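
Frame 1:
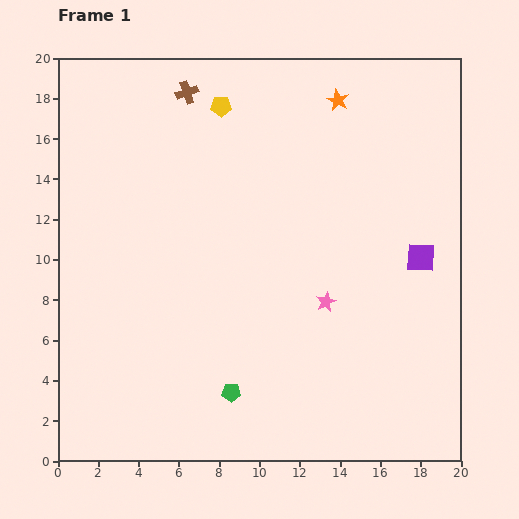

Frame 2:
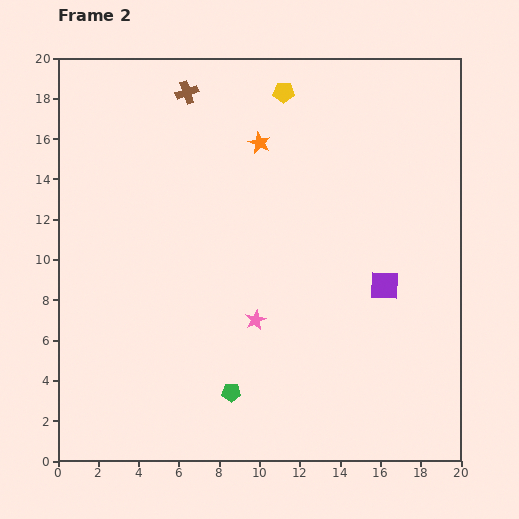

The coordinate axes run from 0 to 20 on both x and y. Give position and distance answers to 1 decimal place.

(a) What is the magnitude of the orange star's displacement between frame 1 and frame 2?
4.4

The orange star moved from (13.9, 17.9) to (10.0, 15.8), a distance of √(3.9² + 2.1²) ≈ 4.4.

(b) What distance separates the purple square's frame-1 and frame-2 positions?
2.3

The purple square moved from (18.0, 10.1) to (16.2, 8.7), a distance of √(1.8² + 1.4²) ≈ 2.3.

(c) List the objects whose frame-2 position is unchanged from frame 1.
the green pentagon, the brown cross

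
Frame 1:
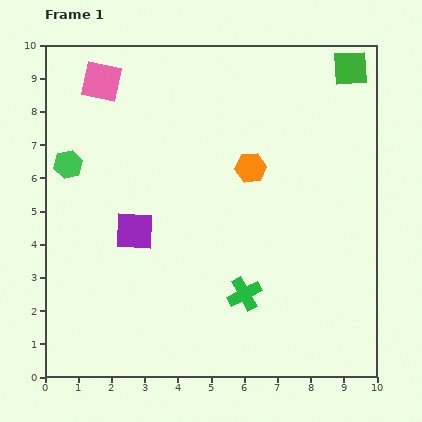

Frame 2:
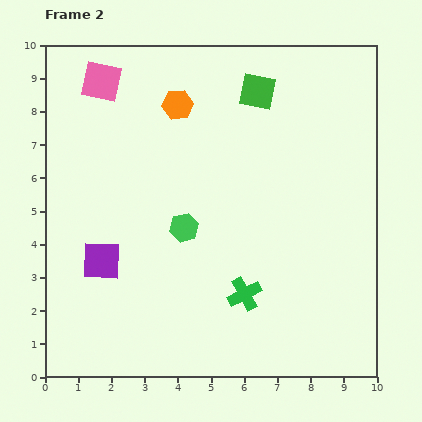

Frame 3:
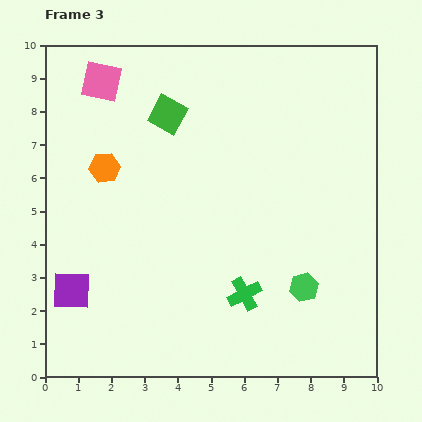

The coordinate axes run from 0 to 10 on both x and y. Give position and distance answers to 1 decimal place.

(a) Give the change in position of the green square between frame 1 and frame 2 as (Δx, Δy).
(-2.8, -0.7)

The green square was at (9.2, 9.3) in frame 1 and (6.4, 8.6) in frame 2.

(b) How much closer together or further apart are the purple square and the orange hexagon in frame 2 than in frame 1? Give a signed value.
+1.2

Distance in frame 1: 4.0. Distance in frame 2: 5.2.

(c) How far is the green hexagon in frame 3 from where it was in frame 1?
8.0

The green hexagon moved from (0.7, 6.4) to (7.8, 2.7), a distance of √(7.1² + 3.7²) ≈ 8.0.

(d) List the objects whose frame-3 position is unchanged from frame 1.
the pink square, the green cross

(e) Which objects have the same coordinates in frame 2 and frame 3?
the pink square, the green cross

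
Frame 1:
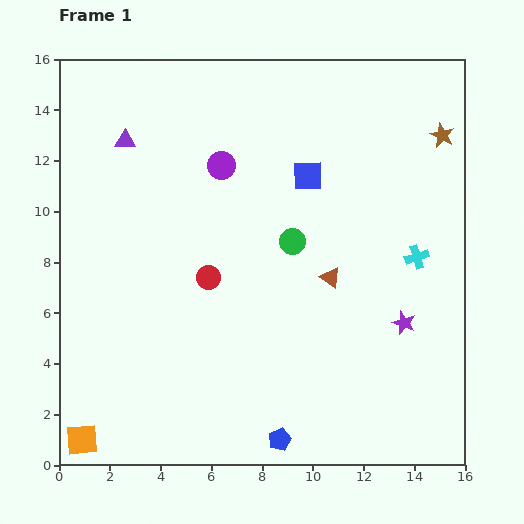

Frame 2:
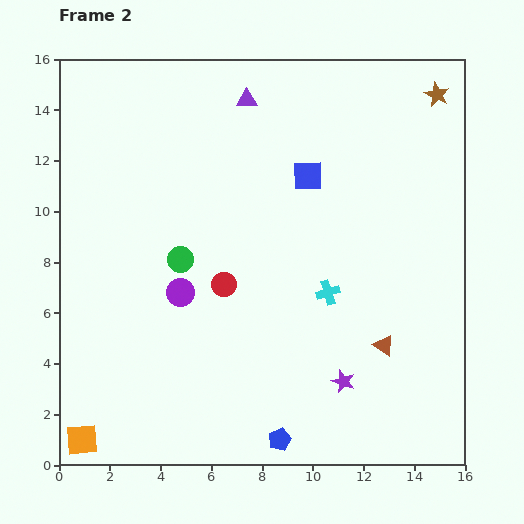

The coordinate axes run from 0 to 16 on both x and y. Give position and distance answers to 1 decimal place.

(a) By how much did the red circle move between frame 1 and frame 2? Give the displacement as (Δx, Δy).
(0.6, -0.3)

The red circle was at (5.9, 7.4) in frame 1 and (6.5, 7.1) in frame 2.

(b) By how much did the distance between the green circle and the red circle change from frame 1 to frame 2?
-1.6

Distance in frame 1: 3.6. Distance in frame 2: 2.0.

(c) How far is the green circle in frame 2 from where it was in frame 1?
4.5

The green circle moved from (9.2, 8.8) to (4.8, 8.1), a distance of √(4.4² + 0.7²) ≈ 4.5.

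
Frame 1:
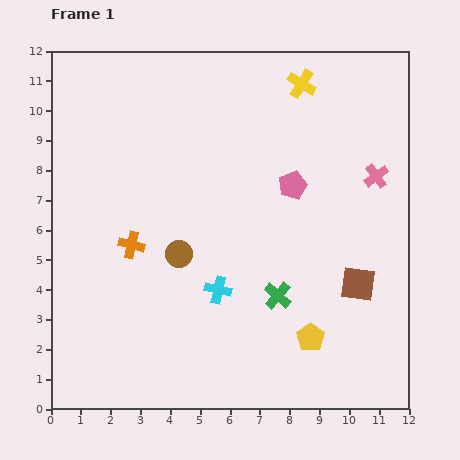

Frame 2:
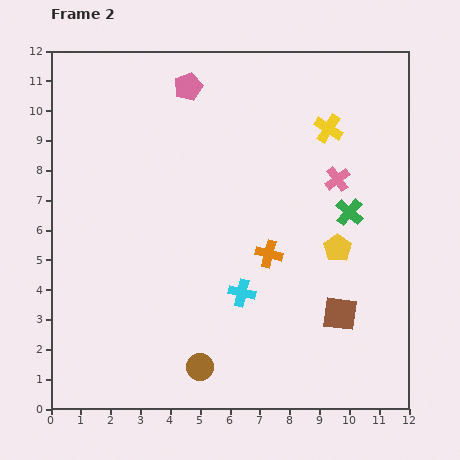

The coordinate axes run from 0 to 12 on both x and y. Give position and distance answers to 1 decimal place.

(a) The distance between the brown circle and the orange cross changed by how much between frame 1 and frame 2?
+2.8

Distance in frame 1: 1.6. Distance in frame 2: 4.4.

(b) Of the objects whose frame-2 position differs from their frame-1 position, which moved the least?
the cyan cross

(moved 0.8)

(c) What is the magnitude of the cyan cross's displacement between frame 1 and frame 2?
0.8

The cyan cross moved from (5.6, 4.0) to (6.4, 3.9), a distance of √(0.8² + 0.1²) ≈ 0.8.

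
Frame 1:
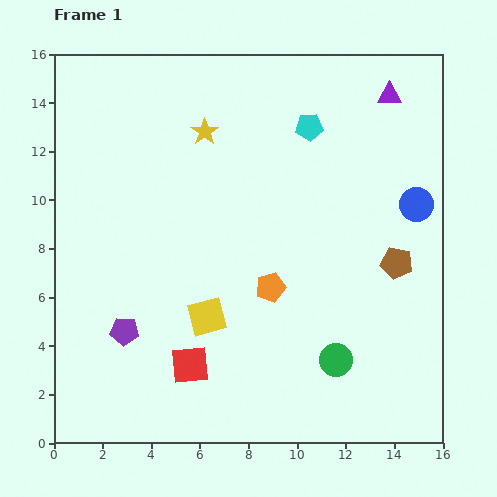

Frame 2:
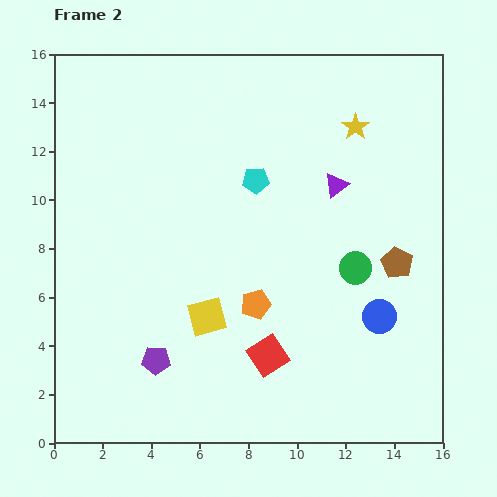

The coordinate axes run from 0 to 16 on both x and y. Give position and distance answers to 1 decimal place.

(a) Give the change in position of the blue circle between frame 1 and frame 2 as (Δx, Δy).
(-1.5, -4.6)

The blue circle was at (14.9, 9.8) in frame 1 and (13.4, 5.2) in frame 2.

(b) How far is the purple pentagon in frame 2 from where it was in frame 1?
1.8

The purple pentagon moved from (2.9, 4.6) to (4.2, 3.4), a distance of √(1.3² + 1.2²) ≈ 1.8.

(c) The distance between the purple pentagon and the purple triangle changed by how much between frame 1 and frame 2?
-4.3

Distance in frame 1: 14.6. Distance in frame 2: 10.3.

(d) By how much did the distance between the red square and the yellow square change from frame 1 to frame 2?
+0.9

Distance in frame 1: 2.1. Distance in frame 2: 3.0.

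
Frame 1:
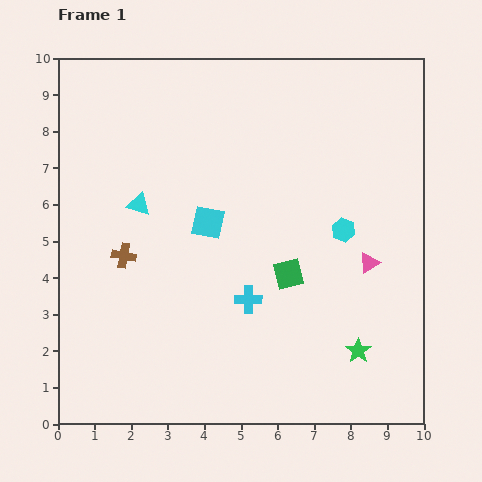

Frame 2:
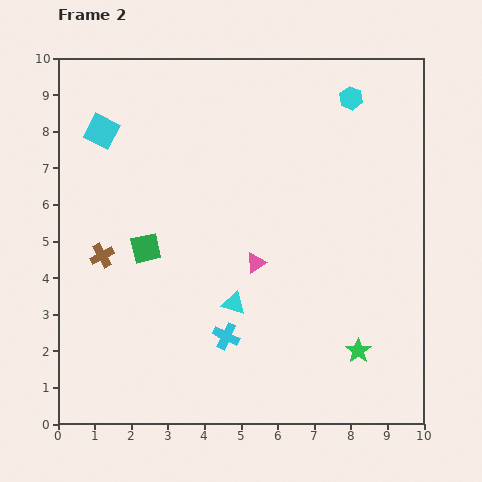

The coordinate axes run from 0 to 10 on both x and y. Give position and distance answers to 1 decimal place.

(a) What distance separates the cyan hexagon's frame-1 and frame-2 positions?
3.6

The cyan hexagon moved from (7.8, 5.3) to (8.0, 8.9), a distance of √(0.2² + 3.6²) ≈ 3.6.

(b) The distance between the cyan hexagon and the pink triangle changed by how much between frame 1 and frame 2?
+4.1

Distance in frame 1: 1.1. Distance in frame 2: 5.2.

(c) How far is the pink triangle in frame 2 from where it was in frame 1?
3.1

The pink triangle moved from (8.5, 4.4) to (5.4, 4.4), a distance of √(3.1² + 0.0²) ≈ 3.1.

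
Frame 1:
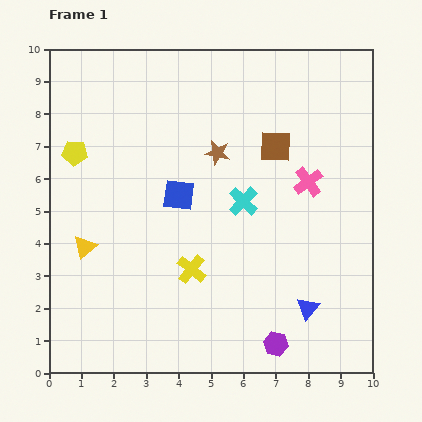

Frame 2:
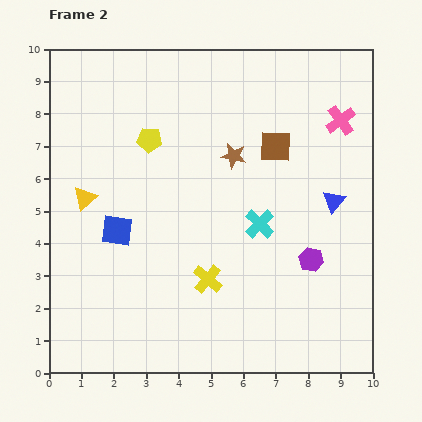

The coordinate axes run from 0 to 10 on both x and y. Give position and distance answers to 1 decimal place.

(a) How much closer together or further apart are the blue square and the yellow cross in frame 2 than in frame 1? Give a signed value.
+0.9

Distance in frame 1: 2.3. Distance in frame 2: 3.2.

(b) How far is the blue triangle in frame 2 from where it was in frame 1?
3.4

The blue triangle moved from (8.0, 2.0) to (8.8, 5.3), a distance of √(0.8² + 3.3²) ≈ 3.4.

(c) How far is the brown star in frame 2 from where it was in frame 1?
0.5

The brown star moved from (5.2, 6.8) to (5.7, 6.7), a distance of √(0.5² + 0.1²) ≈ 0.5.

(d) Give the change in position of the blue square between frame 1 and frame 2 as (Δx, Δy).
(-1.9, -1.1)

The blue square was at (4.0, 5.5) in frame 1 and (2.1, 4.4) in frame 2.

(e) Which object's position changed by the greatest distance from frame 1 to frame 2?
the blue triangle

(moved 3.4; next 2.8)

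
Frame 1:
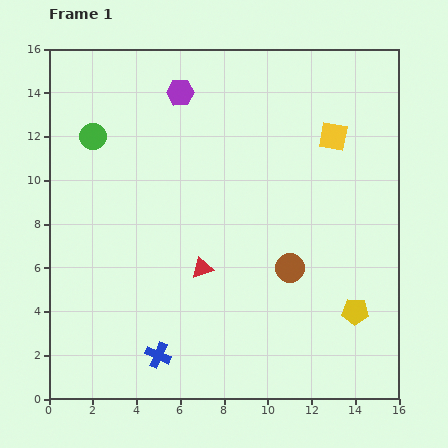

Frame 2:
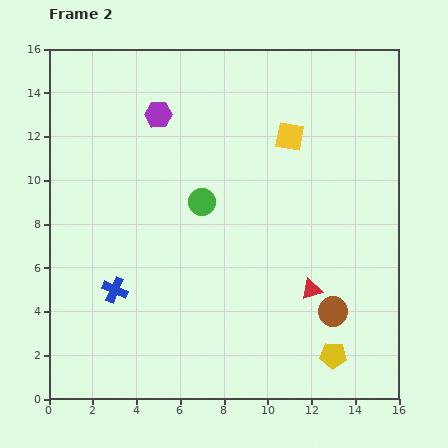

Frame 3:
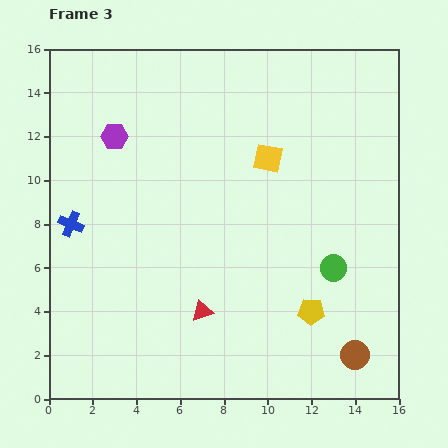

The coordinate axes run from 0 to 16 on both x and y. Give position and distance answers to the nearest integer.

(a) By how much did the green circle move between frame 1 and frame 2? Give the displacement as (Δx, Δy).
(5, -3)

The green circle was at (2, 12) in frame 1 and (7, 9) in frame 2.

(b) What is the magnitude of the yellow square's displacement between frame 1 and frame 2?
2

The yellow square moved from (13, 12) to (11, 12), a distance of √(2² + 0²) ≈ 2.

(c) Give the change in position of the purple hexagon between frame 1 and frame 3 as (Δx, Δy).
(-3, -2)

The purple hexagon was at (6, 14) in frame 1 and (3, 12) in frame 3.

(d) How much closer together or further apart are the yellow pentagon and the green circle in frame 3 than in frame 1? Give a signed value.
-12

Distance in frame 1: 14. Distance in frame 3: 2.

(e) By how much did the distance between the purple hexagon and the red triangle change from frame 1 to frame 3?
+1

Distance in frame 1: 8. Distance in frame 3: 9.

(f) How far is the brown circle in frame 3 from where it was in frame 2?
2

The brown circle moved from (13, 4) to (14, 2), a distance of √(1² + 2²) ≈ 2.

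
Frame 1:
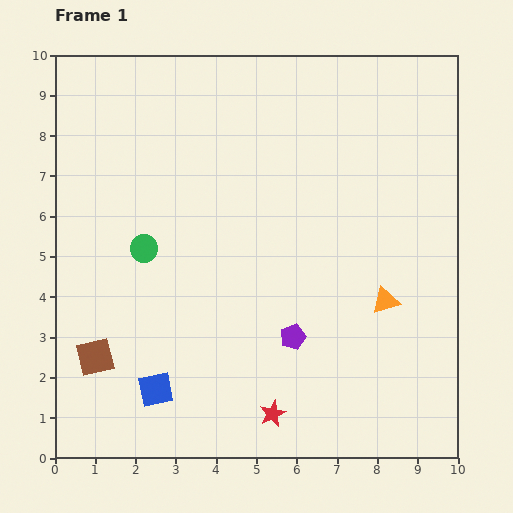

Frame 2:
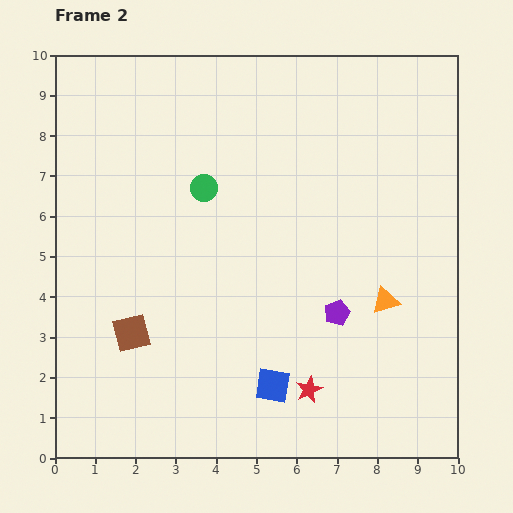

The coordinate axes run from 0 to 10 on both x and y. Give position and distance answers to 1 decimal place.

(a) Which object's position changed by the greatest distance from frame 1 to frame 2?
the blue square

(moved 2.9; next 2.1)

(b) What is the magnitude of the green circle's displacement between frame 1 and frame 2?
2.1

The green circle moved from (2.2, 5.2) to (3.7, 6.7), a distance of √(1.5² + 1.5²) ≈ 2.1.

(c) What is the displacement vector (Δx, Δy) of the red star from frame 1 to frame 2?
(0.9, 0.6)

The red star was at (5.4, 1.1) in frame 1 and (6.3, 1.7) in frame 2.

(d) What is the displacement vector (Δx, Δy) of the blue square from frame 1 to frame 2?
(2.9, 0.1)

The blue square was at (2.5, 1.7) in frame 1 and (5.4, 1.8) in frame 2.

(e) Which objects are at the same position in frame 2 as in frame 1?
the orange triangle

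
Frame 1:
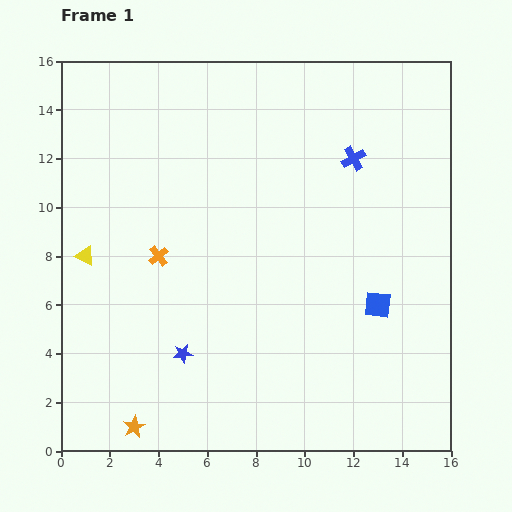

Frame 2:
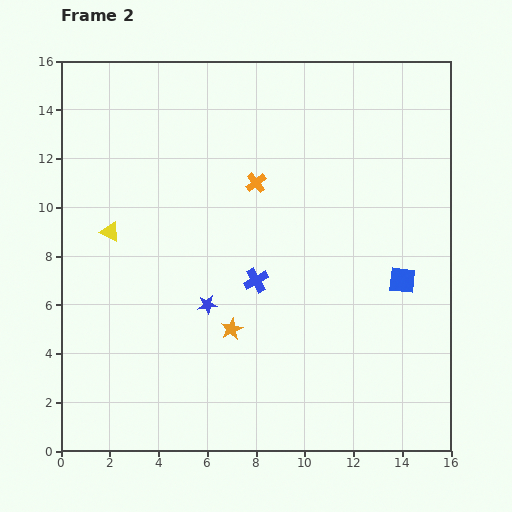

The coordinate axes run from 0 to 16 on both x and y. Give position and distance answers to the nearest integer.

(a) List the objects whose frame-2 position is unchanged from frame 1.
none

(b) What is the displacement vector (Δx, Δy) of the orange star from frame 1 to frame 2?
(4, 4)

The orange star was at (3, 1) in frame 1 and (7, 5) in frame 2.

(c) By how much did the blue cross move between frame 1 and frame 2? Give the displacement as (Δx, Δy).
(-4, -5)

The blue cross was at (12, 12) in frame 1 and (8, 7) in frame 2.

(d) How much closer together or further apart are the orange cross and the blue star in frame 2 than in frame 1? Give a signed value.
+1

Distance in frame 1: 4. Distance in frame 2: 5.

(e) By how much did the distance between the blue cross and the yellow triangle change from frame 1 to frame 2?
-6

Distance in frame 1: 12. Distance in frame 2: 6.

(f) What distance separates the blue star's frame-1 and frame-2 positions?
2

The blue star moved from (5, 4) to (6, 6), a distance of √(1² + 2²) ≈ 2.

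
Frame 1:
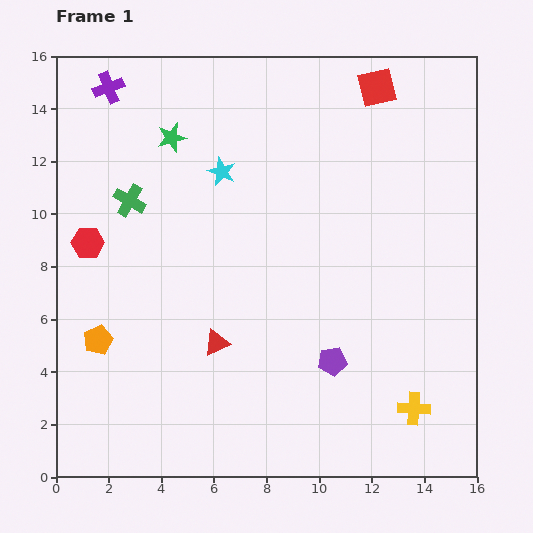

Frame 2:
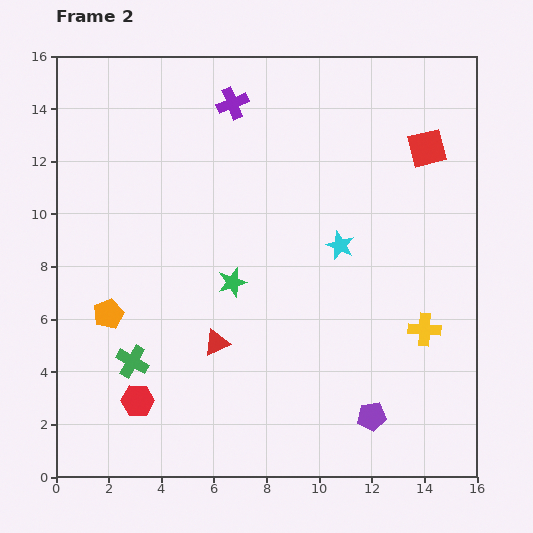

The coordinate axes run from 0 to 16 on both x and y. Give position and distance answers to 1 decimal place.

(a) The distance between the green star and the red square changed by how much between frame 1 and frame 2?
+1.0

Distance in frame 1: 8.0. Distance in frame 2: 9.0.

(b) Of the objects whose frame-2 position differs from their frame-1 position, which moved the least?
the orange pentagon

(moved 1.1)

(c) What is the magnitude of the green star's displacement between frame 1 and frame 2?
6.0

The green star moved from (4.4, 12.9) to (6.7, 7.4), a distance of √(2.3² + 5.5²) ≈ 6.0.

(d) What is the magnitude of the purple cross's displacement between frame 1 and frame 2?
4.7

The purple cross moved from (2.0, 14.8) to (6.7, 14.2), a distance of √(4.7² + 0.6²) ≈ 4.7.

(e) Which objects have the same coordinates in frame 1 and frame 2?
the red triangle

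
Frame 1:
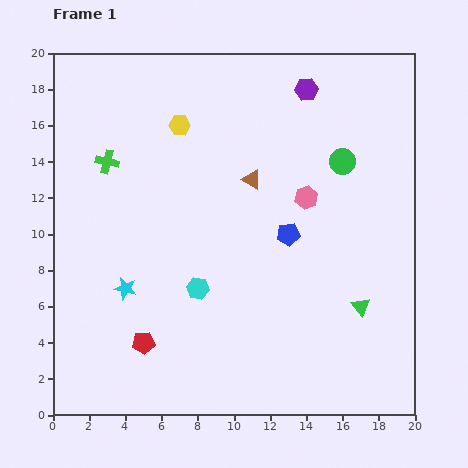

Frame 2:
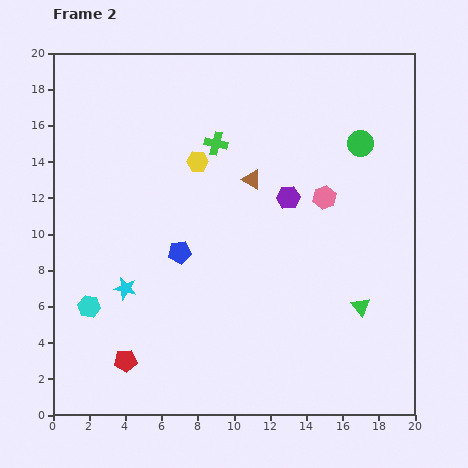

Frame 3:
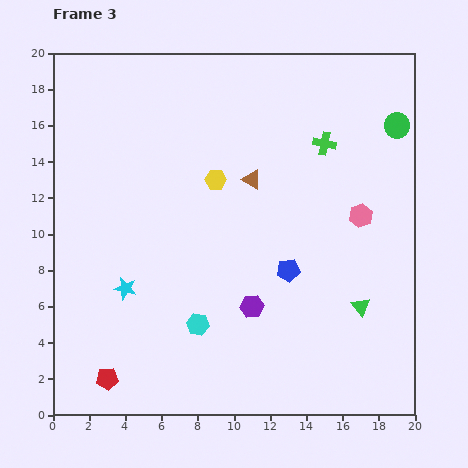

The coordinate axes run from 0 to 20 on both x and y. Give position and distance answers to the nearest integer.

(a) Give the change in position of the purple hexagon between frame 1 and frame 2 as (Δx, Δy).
(-1, -6)

The purple hexagon was at (14, 18) in frame 1 and (13, 12) in frame 2.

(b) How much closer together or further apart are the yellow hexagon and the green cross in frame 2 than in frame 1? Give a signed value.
-3

Distance in frame 1: 4. Distance in frame 2: 1.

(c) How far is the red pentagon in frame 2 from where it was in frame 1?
1

The red pentagon moved from (5, 4) to (4, 3), a distance of √(1² + 1²) ≈ 1.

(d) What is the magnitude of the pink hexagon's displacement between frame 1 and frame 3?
3

The pink hexagon moved from (14, 12) to (17, 11), a distance of √(3² + 1²) ≈ 3.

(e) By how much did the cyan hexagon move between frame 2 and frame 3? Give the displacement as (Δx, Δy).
(6, -1)

The cyan hexagon was at (2, 6) in frame 2 and (8, 5) in frame 3.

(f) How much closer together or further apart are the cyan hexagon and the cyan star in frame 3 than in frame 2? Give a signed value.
+2

Distance in frame 2: 2. Distance in frame 3: 4.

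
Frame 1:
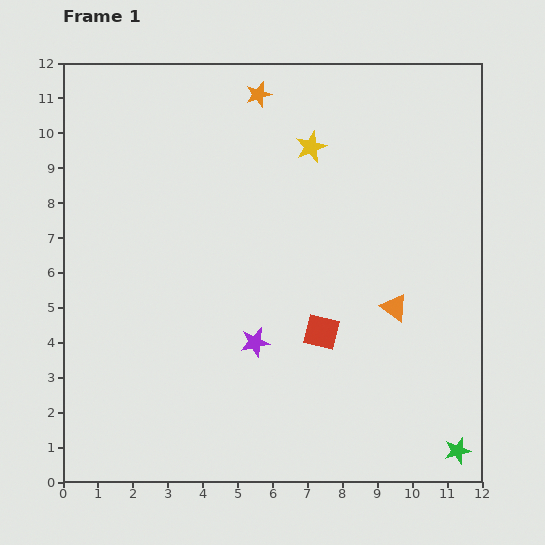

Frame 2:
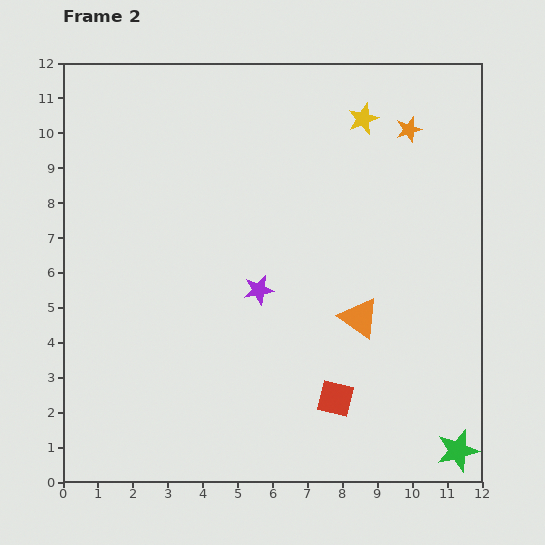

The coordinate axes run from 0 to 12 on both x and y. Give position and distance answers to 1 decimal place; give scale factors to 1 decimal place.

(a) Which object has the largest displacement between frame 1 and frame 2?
the orange star

(moved 4.4; next 1.9)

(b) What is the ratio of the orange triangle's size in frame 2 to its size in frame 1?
1.5×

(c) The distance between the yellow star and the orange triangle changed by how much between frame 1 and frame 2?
+0.5

Distance in frame 1: 5.2. Distance in frame 2: 5.7.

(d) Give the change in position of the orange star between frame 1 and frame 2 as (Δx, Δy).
(4.3, -1.0)

The orange star was at (5.6, 11.1) in frame 1 and (9.9, 10.1) in frame 2.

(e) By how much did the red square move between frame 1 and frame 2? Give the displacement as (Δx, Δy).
(0.4, -1.9)

The red square was at (7.4, 4.3) in frame 1 and (7.8, 2.4) in frame 2.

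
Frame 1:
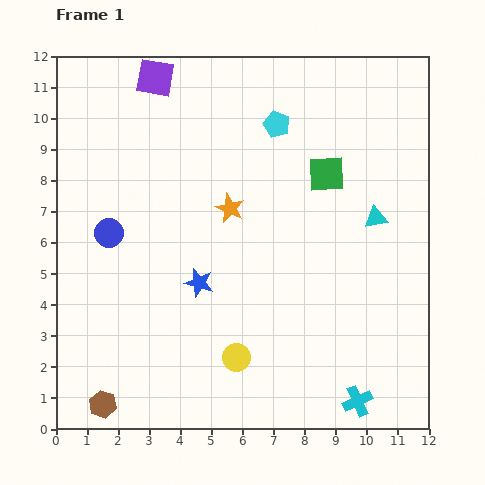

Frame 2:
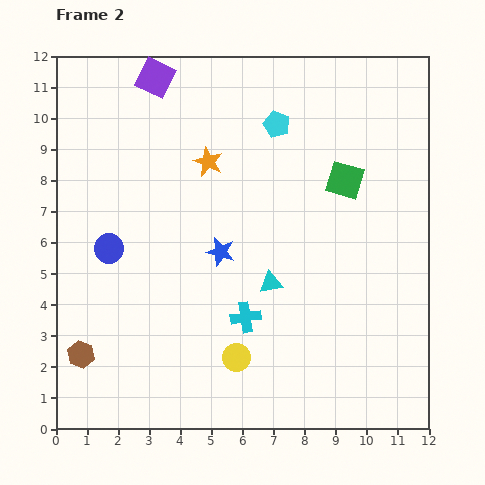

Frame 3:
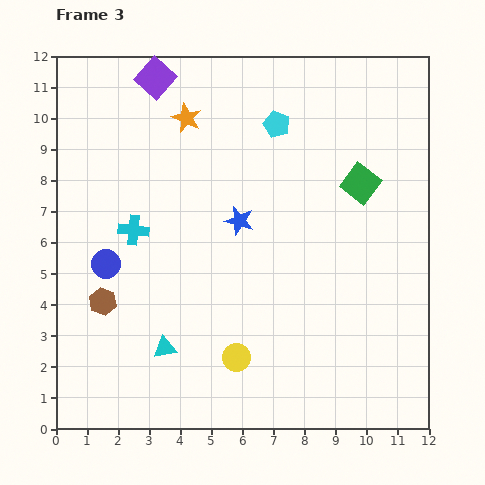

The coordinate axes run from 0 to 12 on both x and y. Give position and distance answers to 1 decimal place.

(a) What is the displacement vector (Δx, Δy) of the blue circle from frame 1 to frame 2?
(0.0, -0.5)

The blue circle was at (1.7, 6.3) in frame 1 and (1.7, 5.8) in frame 2.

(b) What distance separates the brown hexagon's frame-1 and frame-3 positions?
3.3

The brown hexagon moved from (1.5, 0.8) to (1.5, 4.1), a distance of √(0.0² + 3.3²) ≈ 3.3.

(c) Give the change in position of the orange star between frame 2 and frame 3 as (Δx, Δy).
(-0.7, 1.4)

The orange star was at (4.9, 8.6) in frame 2 and (4.2, 10.0) in frame 3.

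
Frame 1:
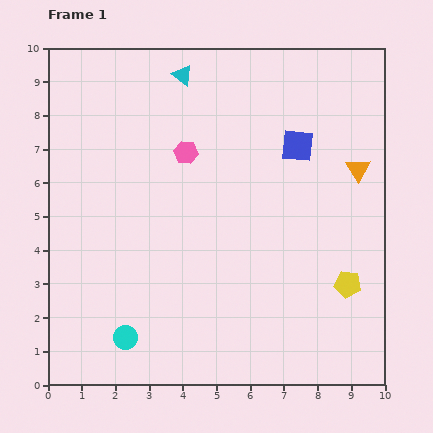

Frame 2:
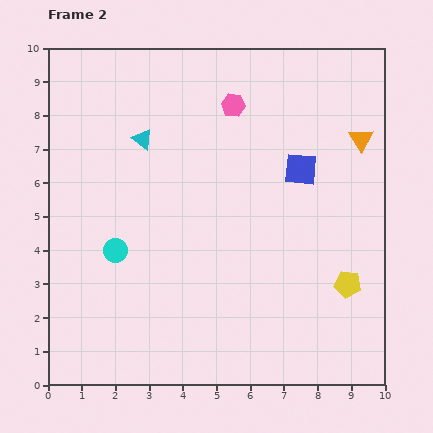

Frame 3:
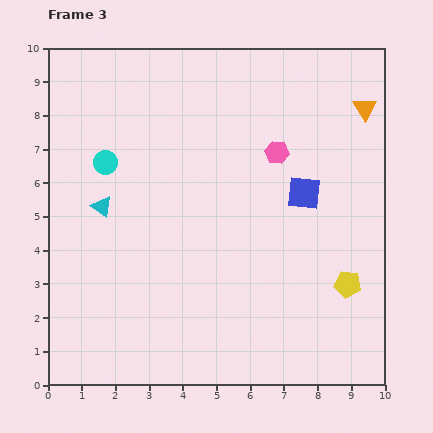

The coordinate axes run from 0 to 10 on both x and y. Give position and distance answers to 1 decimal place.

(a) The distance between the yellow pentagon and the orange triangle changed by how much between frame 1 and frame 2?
+0.9

Distance in frame 1: 3.4. Distance in frame 2: 4.3.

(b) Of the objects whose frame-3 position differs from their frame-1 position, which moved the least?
the blue square

(moved 1.4)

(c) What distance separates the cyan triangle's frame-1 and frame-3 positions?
4.6

The cyan triangle moved from (4.0, 9.2) to (1.6, 5.3), a distance of √(2.4² + 3.9²) ≈ 4.6.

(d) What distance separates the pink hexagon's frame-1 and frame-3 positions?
2.7

The pink hexagon moved from (4.1, 6.9) to (6.8, 6.9), a distance of √(2.7² + 0.0²) ≈ 2.7.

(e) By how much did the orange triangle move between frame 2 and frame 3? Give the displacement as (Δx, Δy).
(0.1, 0.9)

The orange triangle was at (9.3, 7.3) in frame 2 and (9.4, 8.2) in frame 3.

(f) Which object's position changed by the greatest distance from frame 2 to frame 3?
the cyan circle

(moved 2.6; next 2.3)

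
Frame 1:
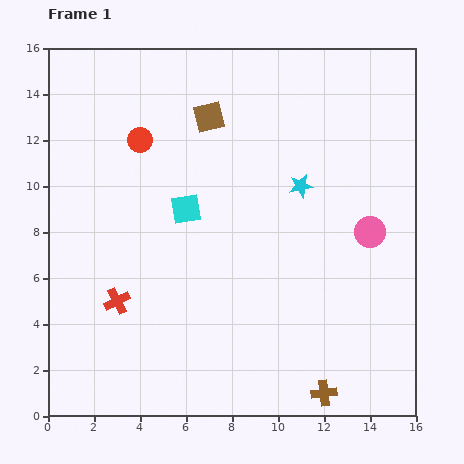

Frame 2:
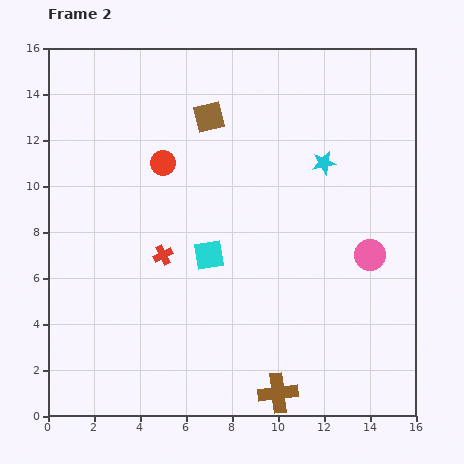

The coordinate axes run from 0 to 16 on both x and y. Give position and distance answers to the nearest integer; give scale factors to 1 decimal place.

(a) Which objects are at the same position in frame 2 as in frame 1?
the brown square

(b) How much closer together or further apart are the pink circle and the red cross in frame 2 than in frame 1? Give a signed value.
-2

Distance in frame 1: 11. Distance in frame 2: 9.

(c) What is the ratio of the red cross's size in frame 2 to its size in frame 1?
0.7×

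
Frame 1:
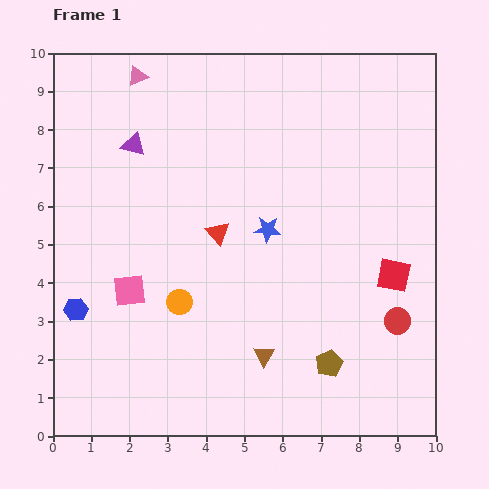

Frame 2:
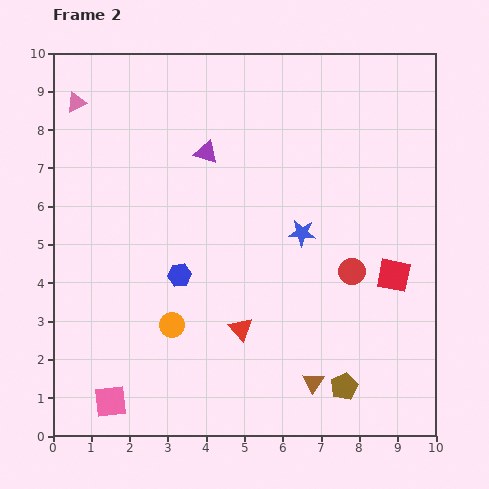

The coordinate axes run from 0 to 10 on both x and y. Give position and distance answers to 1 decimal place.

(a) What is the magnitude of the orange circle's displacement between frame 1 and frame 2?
0.6

The orange circle moved from (3.3, 3.5) to (3.1, 2.9), a distance of √(0.2² + 0.6²) ≈ 0.6.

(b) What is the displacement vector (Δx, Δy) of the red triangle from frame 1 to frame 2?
(0.6, -2.5)

The red triangle was at (4.3, 5.3) in frame 1 and (4.9, 2.8) in frame 2.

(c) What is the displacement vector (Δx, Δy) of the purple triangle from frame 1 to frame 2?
(1.9, -0.2)

The purple triangle was at (2.1, 7.6) in frame 1 and (4.0, 7.4) in frame 2.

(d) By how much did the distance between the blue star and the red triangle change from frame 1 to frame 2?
+1.7

Distance in frame 1: 1.3. Distance in frame 2: 3.0.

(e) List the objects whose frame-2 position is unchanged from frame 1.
the red square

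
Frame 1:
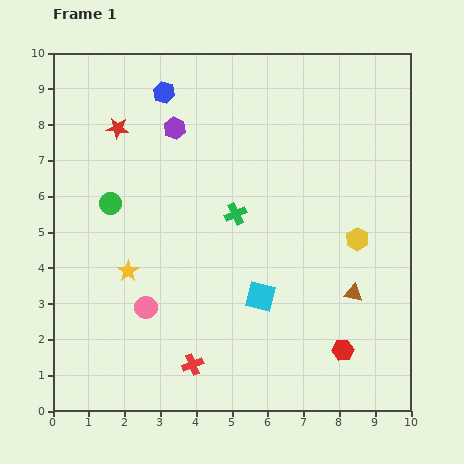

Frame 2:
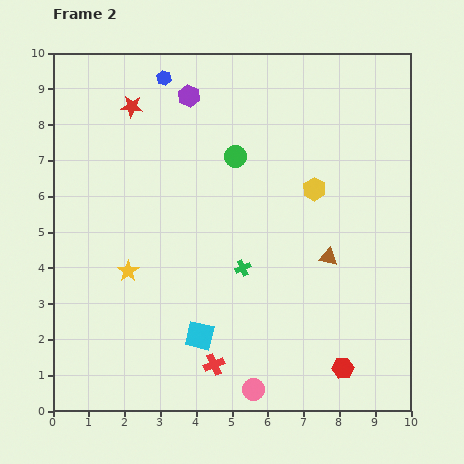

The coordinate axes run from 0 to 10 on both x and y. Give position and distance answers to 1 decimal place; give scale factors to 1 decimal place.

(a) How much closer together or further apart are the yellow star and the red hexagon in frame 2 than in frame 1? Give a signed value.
+0.2

Distance in frame 1: 6.4. Distance in frame 2: 6.6.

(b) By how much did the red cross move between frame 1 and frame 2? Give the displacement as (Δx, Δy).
(0.6, 0.0)

The red cross was at (3.9, 1.3) in frame 1 and (4.5, 1.3) in frame 2.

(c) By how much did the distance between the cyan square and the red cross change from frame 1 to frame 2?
-1.8

Distance in frame 1: 2.7. Distance in frame 2: 0.9.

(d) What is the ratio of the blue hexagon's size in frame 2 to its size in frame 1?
0.7×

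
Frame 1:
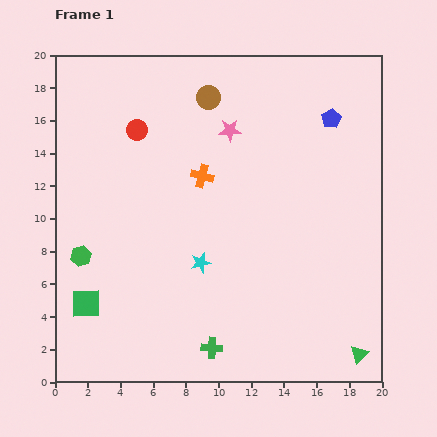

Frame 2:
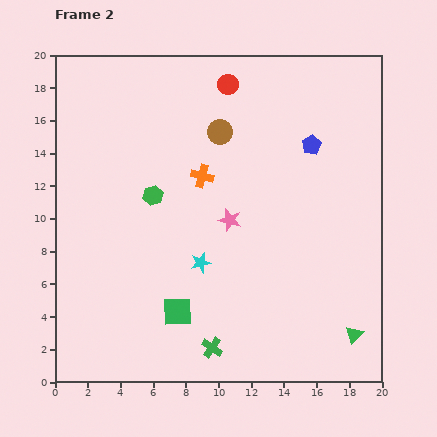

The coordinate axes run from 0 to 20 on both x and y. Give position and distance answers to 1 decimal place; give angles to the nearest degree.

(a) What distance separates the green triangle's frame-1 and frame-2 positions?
1.2

The green triangle moved from (18.6, 1.7) to (18.3, 2.9), a distance of √(0.3² + 1.2²) ≈ 1.2.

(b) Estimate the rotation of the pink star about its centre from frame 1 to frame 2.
18° clockwise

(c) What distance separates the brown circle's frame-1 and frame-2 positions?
2.2

The brown circle moved from (9.4, 17.4) to (10.1, 15.3), a distance of √(0.7² + 2.1²) ≈ 2.2.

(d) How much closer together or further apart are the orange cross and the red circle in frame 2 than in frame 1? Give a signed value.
+0.9

Distance in frame 1: 4.9. Distance in frame 2: 5.8.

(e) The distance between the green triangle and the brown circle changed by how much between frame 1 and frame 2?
-3.3

Distance in frame 1: 18.2. Distance in frame 2: 14.9.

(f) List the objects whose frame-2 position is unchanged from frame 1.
the green cross, the orange cross, the cyan star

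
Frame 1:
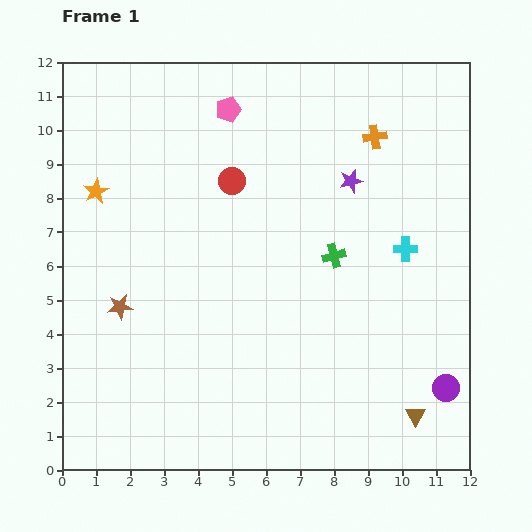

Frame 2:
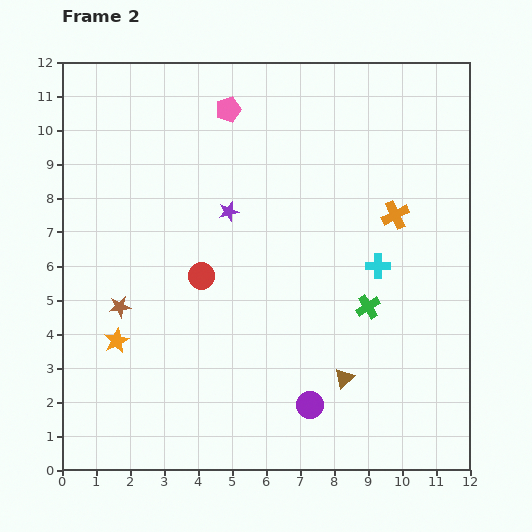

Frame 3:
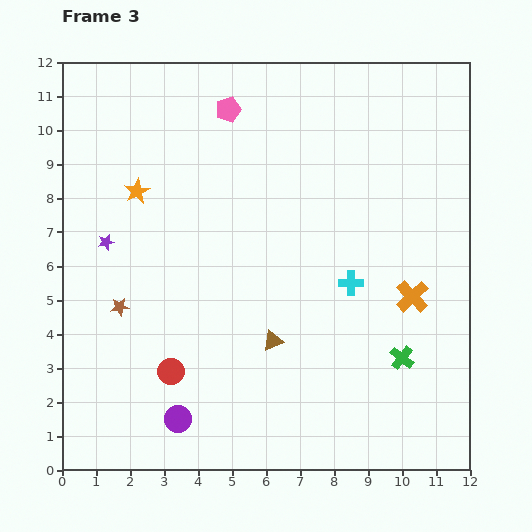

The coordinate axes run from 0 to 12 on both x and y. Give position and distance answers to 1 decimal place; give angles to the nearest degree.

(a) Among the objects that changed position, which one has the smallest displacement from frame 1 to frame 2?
the cyan cross

(moved 0.9)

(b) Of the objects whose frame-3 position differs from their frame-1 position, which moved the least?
the orange star

(moved 1.2)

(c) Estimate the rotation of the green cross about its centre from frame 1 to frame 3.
36° counter-clockwise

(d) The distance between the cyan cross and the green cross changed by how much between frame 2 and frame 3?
+1.5

Distance in frame 2: 1.2. Distance in frame 3: 2.7.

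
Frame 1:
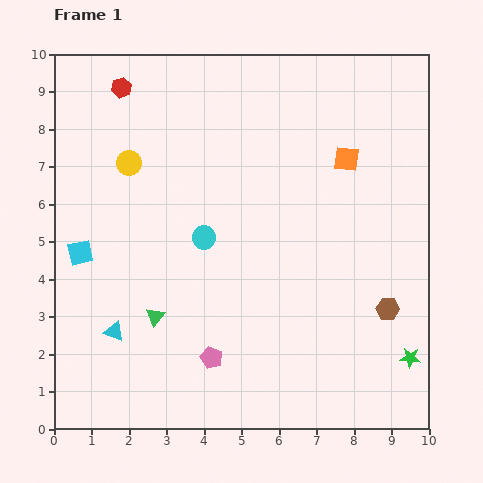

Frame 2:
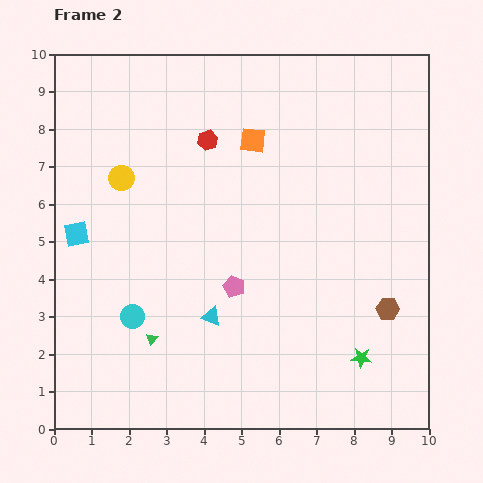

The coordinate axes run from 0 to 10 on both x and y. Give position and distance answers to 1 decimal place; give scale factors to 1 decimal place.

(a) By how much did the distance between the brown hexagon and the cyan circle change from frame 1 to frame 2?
+1.5

Distance in frame 1: 5.3. Distance in frame 2: 6.8.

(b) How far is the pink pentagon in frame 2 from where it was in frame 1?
2.0

The pink pentagon moved from (4.2, 1.9) to (4.8, 3.8), a distance of √(0.6² + 1.9²) ≈ 2.0.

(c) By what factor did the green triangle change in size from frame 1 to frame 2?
0.7×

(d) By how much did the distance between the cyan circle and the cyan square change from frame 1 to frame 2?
-0.6

Distance in frame 1: 3.3. Distance in frame 2: 2.7.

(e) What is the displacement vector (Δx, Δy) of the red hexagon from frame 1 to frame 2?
(2.3, -1.4)

The red hexagon was at (1.8, 9.1) in frame 1 and (4.1, 7.7) in frame 2.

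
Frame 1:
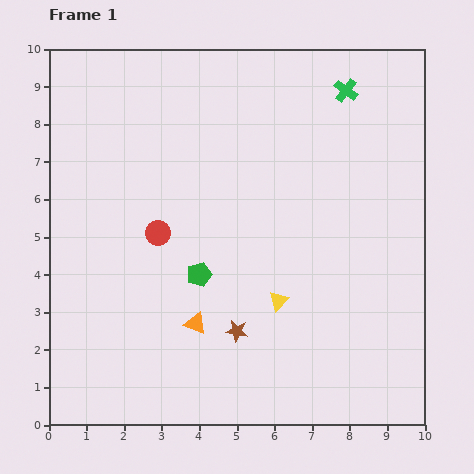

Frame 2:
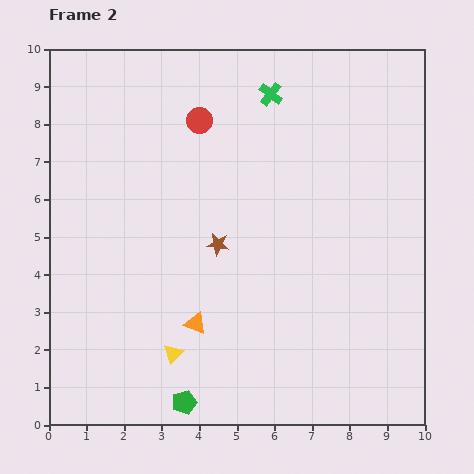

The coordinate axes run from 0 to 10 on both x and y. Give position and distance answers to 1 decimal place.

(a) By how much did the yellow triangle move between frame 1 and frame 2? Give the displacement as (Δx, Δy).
(-2.8, -1.4)

The yellow triangle was at (6.1, 3.3) in frame 1 and (3.3, 1.9) in frame 2.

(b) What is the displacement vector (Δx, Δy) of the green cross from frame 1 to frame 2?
(-2.0, -0.1)

The green cross was at (7.9, 8.9) in frame 1 and (5.9, 8.8) in frame 2.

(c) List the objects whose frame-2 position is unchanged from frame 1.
the orange triangle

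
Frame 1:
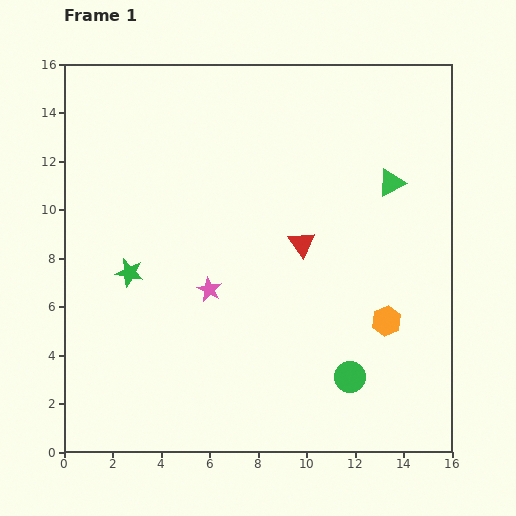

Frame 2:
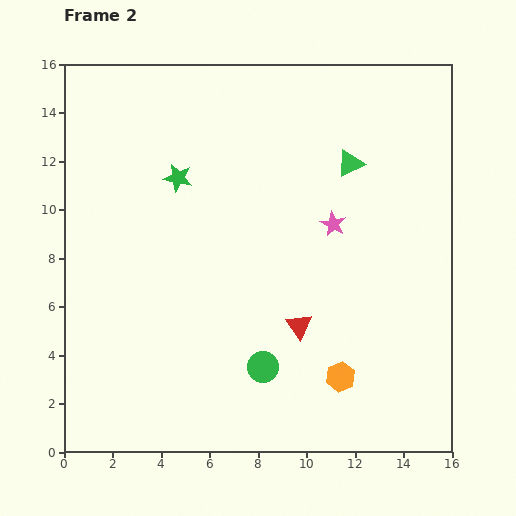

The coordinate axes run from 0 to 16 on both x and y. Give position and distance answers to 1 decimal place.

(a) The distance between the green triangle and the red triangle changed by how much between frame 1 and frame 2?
+2.5

Distance in frame 1: 4.5. Distance in frame 2: 7.0.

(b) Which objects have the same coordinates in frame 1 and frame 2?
none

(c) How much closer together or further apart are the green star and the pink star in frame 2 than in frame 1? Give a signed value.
+3.3

Distance in frame 1: 3.4. Distance in frame 2: 6.7.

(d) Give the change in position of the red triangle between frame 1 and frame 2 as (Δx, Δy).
(-0.1, -3.4)

The red triangle was at (9.8, 8.6) in frame 1 and (9.7, 5.2) in frame 2.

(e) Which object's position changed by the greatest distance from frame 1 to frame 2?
the pink star

(moved 5.8; next 4.4)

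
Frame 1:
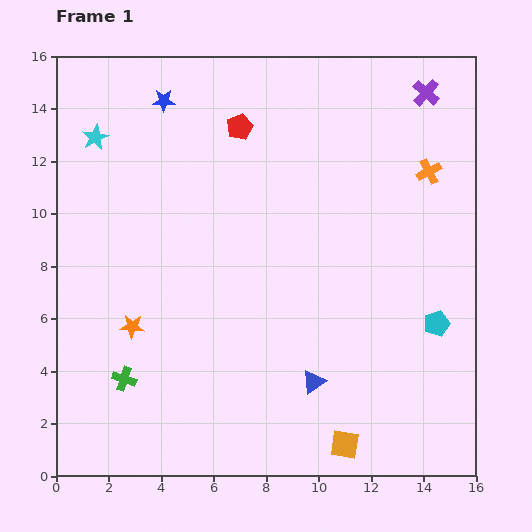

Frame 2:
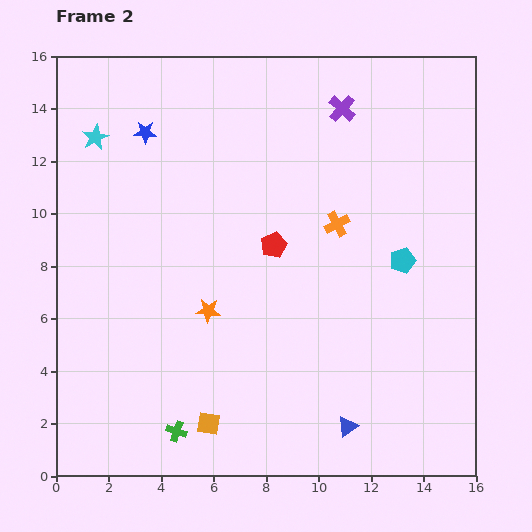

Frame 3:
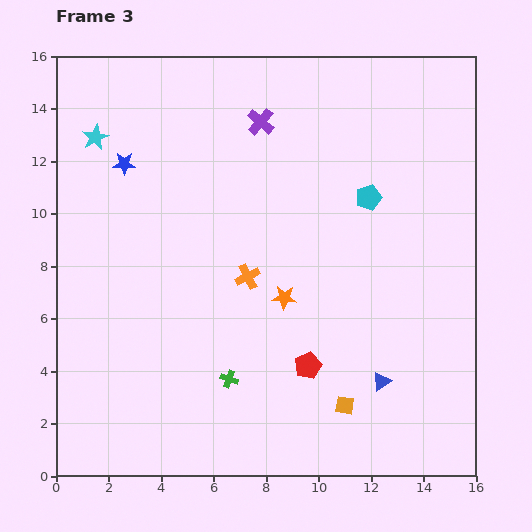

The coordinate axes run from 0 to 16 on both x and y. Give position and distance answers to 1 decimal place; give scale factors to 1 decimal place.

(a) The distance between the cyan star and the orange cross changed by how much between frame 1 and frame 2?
-3.0

Distance in frame 1: 12.8. Distance in frame 2: 9.8.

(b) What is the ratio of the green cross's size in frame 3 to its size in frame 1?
0.7×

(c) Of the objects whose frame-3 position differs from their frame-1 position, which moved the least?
the orange square

(moved 1.5)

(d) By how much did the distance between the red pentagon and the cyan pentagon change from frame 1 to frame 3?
-3.8

Distance in frame 1: 10.6. Distance in frame 3: 6.8.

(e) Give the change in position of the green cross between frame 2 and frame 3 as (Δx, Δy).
(2.0, 2.0)

The green cross was at (4.6, 1.7) in frame 2 and (6.6, 3.7) in frame 3.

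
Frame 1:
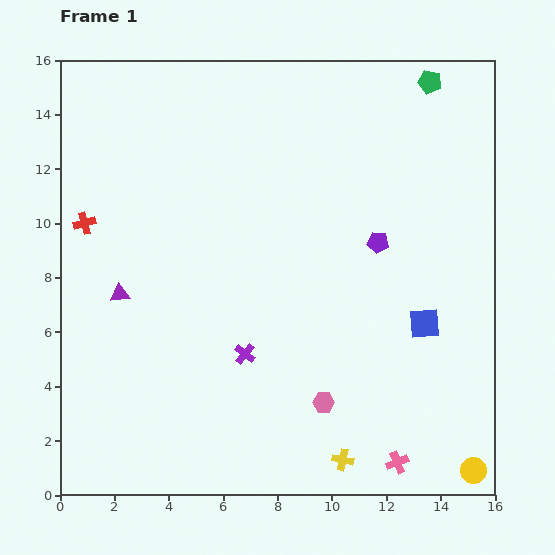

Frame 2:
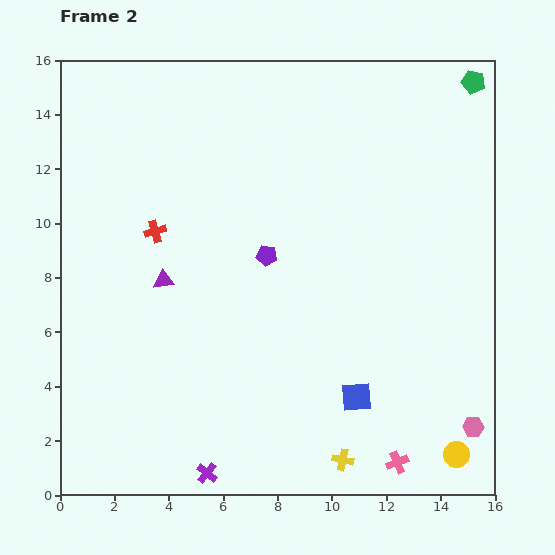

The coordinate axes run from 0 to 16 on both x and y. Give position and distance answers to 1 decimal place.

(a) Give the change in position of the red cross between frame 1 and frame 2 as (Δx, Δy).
(2.6, -0.3)

The red cross was at (0.9, 10.0) in frame 1 and (3.5, 9.7) in frame 2.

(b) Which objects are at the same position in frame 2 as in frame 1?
the pink cross, the yellow cross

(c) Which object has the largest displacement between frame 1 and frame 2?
the pink hexagon

(moved 5.6; next 4.6)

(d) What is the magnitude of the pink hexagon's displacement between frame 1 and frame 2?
5.6

The pink hexagon moved from (9.7, 3.4) to (15.2, 2.5), a distance of √(5.5² + 0.9²) ≈ 5.6.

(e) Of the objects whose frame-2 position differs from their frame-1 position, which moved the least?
the yellow circle

(moved 0.8)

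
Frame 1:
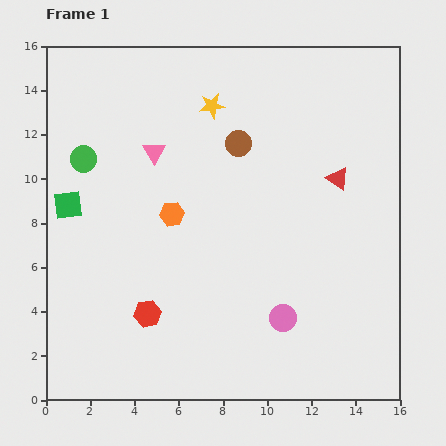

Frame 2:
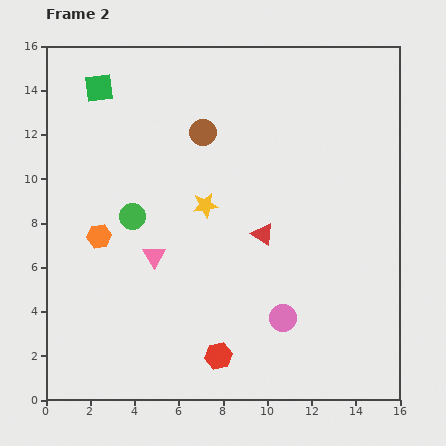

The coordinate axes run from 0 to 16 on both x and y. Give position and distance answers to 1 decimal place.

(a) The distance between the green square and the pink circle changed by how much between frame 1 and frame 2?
+2.3

Distance in frame 1: 11.0. Distance in frame 2: 13.3.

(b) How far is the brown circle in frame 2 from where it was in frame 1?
1.7

The brown circle moved from (8.7, 11.6) to (7.1, 12.1), a distance of √(1.6² + 0.5²) ≈ 1.7.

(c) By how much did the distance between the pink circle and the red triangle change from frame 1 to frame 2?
-2.9

Distance in frame 1: 6.8. Distance in frame 2: 3.9.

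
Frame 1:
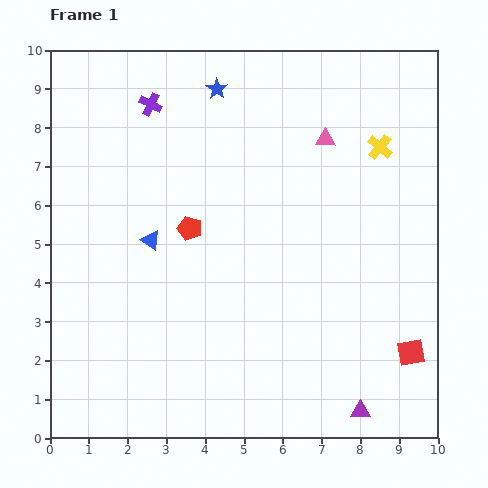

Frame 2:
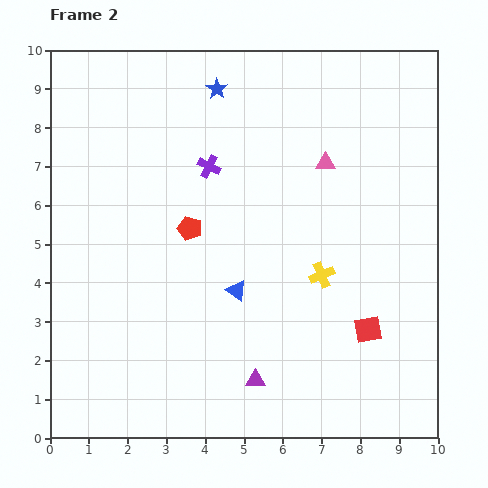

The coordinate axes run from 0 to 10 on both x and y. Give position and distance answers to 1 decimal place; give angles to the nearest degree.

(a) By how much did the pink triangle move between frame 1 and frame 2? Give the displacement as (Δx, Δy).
(0.0, -0.6)

The pink triangle was at (7.1, 7.7) in frame 1 and (7.1, 7.1) in frame 2.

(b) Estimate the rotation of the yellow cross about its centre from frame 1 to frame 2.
29° clockwise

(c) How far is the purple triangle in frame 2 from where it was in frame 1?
2.8

The purple triangle moved from (8.0, 0.7) to (5.3, 1.5), a distance of √(2.7² + 0.8²) ≈ 2.8.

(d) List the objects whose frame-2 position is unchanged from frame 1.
the blue star, the red pentagon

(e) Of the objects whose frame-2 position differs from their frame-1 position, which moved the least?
the pink triangle

(moved 0.6)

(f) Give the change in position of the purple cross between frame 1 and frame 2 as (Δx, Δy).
(1.5, -1.6)

The purple cross was at (2.6, 8.6) in frame 1 and (4.1, 7.0) in frame 2.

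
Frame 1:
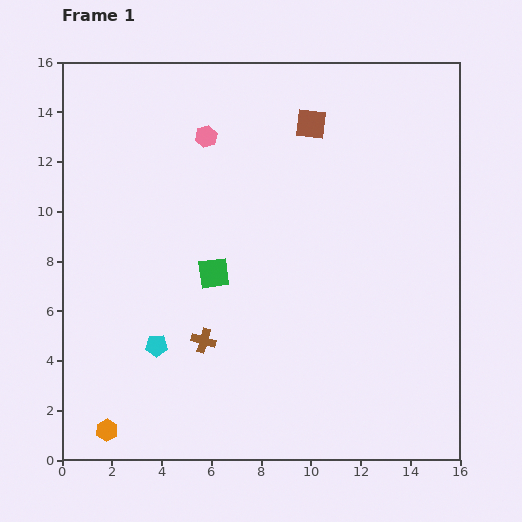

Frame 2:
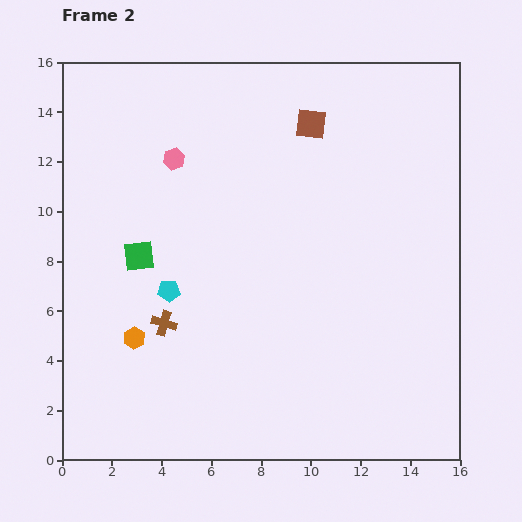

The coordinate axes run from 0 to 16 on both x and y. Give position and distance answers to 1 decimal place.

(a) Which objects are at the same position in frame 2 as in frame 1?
the brown square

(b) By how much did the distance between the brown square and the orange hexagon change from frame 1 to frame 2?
-3.6

Distance in frame 1: 14.8. Distance in frame 2: 11.2.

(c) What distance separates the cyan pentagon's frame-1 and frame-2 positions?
2.3

The cyan pentagon moved from (3.8, 4.6) to (4.3, 6.8), a distance of √(0.5² + 2.2²) ≈ 2.3.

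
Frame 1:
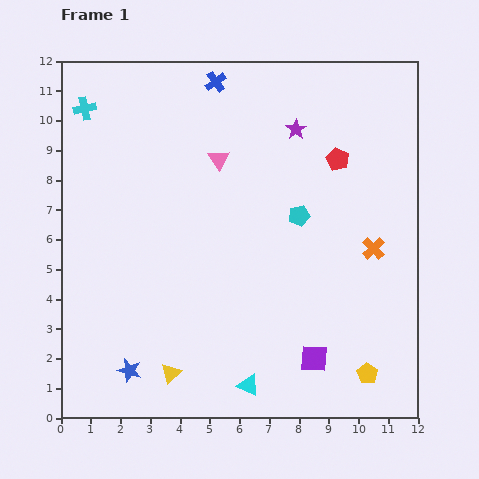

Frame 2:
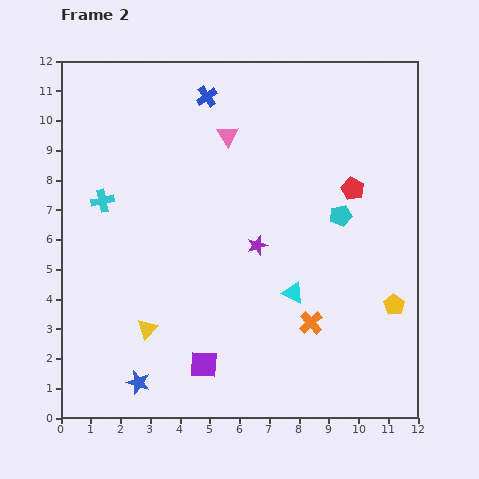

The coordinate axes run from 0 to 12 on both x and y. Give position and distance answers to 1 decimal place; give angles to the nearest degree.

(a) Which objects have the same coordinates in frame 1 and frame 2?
none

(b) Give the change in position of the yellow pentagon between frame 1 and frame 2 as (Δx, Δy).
(0.9, 2.3)

The yellow pentagon was at (10.3, 1.5) in frame 1 and (11.2, 3.8) in frame 2.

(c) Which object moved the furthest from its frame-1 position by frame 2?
the purple star

(moved 4.1; next 3.7)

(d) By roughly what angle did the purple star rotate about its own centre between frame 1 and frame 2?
16° clockwise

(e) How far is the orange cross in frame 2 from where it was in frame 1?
3.3

The orange cross moved from (10.5, 5.7) to (8.4, 3.2), a distance of √(2.1² + 2.5²) ≈ 3.3.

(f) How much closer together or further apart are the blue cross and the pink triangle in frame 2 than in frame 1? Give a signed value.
-1.1

Distance in frame 1: 2.6. Distance in frame 2: 1.5.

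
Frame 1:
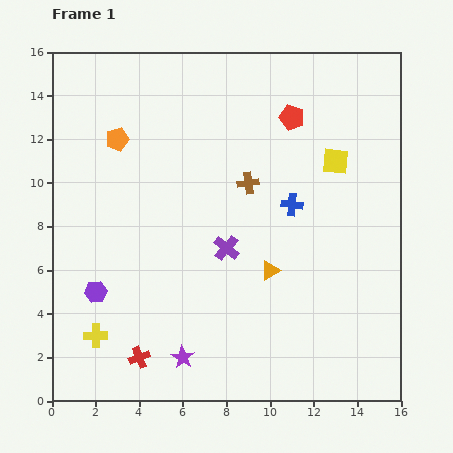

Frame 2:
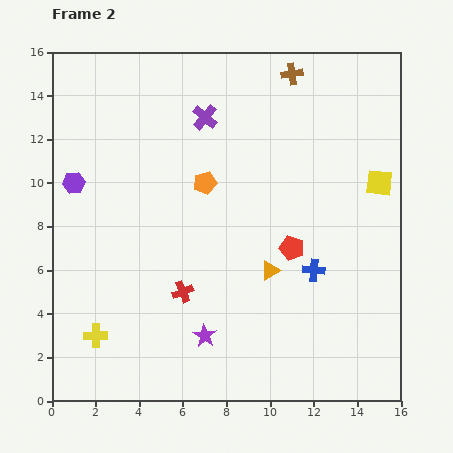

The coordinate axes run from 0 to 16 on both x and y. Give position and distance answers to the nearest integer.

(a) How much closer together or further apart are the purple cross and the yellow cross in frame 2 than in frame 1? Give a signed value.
+4

Distance in frame 1: 7. Distance in frame 2: 11.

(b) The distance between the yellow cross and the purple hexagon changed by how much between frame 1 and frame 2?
+5

Distance in frame 1: 2. Distance in frame 2: 7.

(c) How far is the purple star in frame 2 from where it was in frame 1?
1

The purple star moved from (6, 2) to (7, 3), a distance of √(1² + 1²) ≈ 1.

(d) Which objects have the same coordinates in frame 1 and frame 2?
the orange triangle, the yellow cross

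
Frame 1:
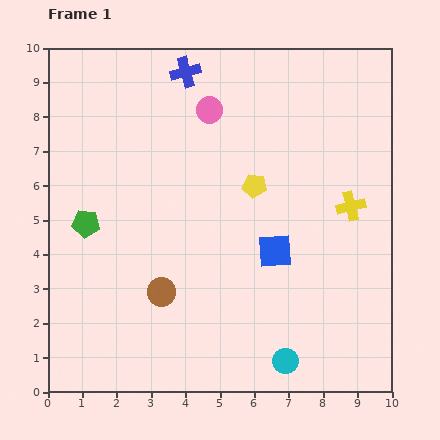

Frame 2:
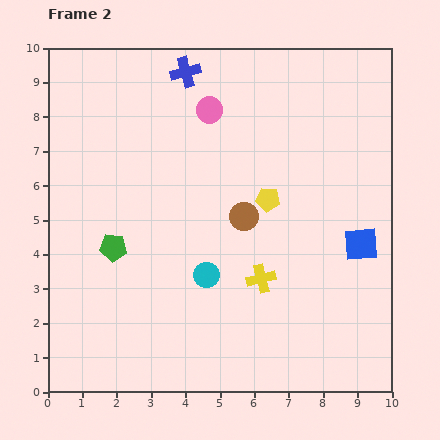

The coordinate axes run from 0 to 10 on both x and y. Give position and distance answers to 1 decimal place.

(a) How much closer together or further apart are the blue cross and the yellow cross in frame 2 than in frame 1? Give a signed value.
+0.2

Distance in frame 1: 6.2. Distance in frame 2: 6.4.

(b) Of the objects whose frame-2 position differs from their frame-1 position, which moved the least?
the yellow pentagon

(moved 0.6)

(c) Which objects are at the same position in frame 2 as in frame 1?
the blue cross, the pink circle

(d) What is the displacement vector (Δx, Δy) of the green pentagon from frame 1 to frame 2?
(0.8, -0.7)

The green pentagon was at (1.1, 4.9) in frame 1 and (1.9, 4.2) in frame 2.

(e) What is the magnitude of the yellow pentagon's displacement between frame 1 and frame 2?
0.6

The yellow pentagon moved from (6.0, 6.0) to (6.4, 5.6), a distance of √(0.4² + 0.4²) ≈ 0.6.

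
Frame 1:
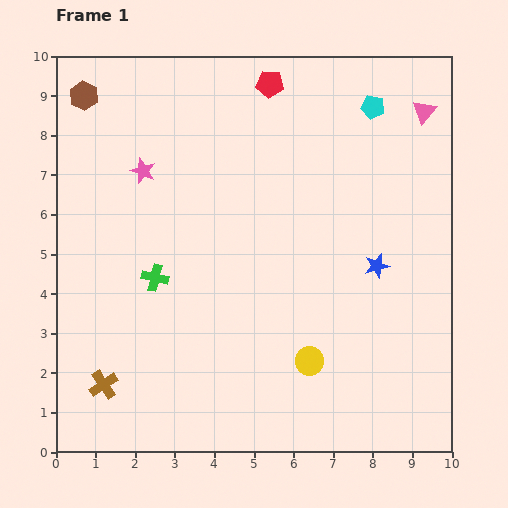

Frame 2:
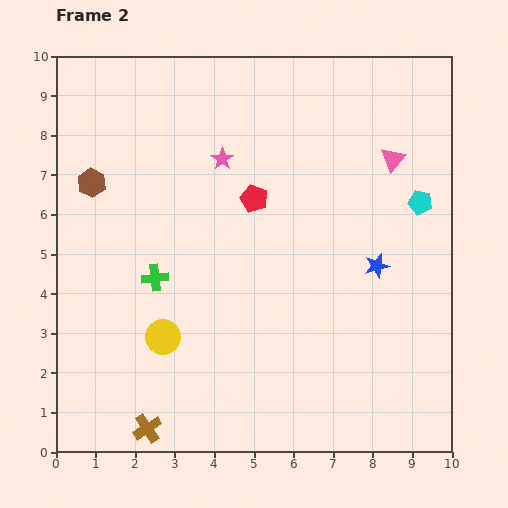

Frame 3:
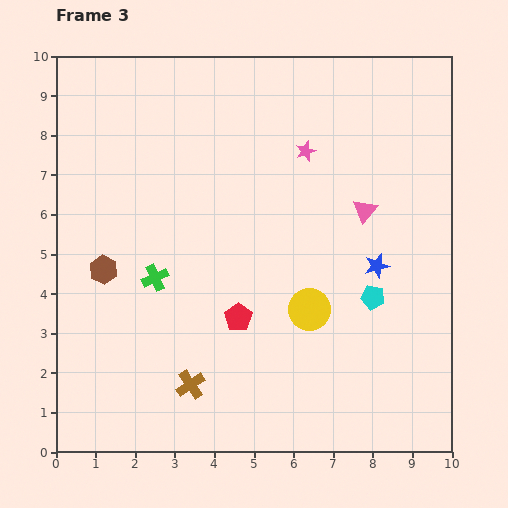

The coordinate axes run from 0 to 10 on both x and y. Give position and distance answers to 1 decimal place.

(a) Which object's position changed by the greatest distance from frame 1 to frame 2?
the yellow circle

(moved 3.7; next 2.9)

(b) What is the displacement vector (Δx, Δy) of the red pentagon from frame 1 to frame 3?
(-0.8, -5.9)

The red pentagon was at (5.4, 9.3) in frame 1 and (4.6, 3.4) in frame 3.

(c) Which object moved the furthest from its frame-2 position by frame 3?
the yellow circle

(moved 3.8; next 3.0)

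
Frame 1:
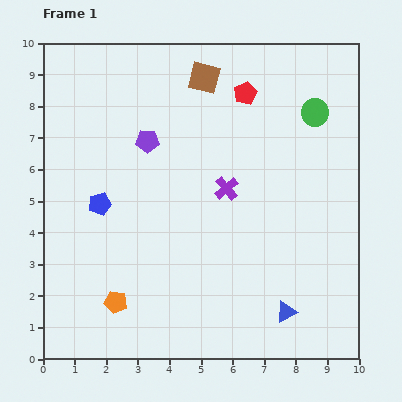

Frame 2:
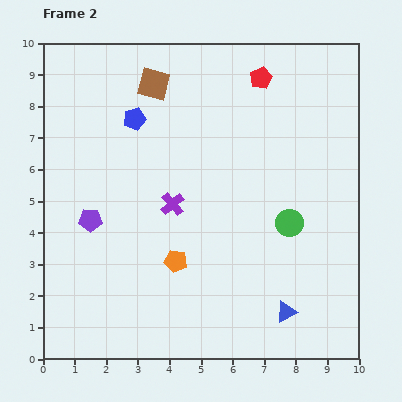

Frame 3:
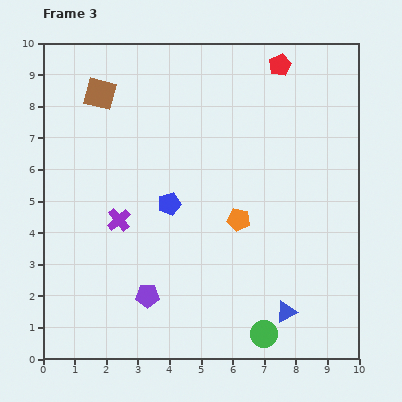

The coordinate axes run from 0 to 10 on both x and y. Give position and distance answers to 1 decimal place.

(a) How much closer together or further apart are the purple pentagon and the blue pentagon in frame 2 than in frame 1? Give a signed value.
+1.0

Distance in frame 1: 2.5. Distance in frame 2: 3.5.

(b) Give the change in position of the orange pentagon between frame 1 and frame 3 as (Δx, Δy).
(3.9, 2.6)

The orange pentagon was at (2.3, 1.8) in frame 1 and (6.2, 4.4) in frame 3.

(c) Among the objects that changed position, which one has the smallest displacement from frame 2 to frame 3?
the red pentagon

(moved 0.7)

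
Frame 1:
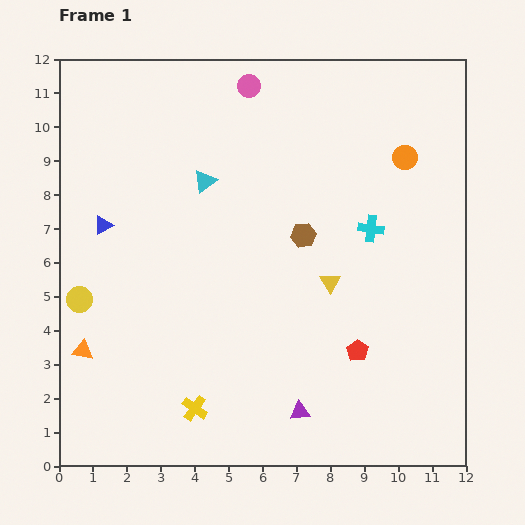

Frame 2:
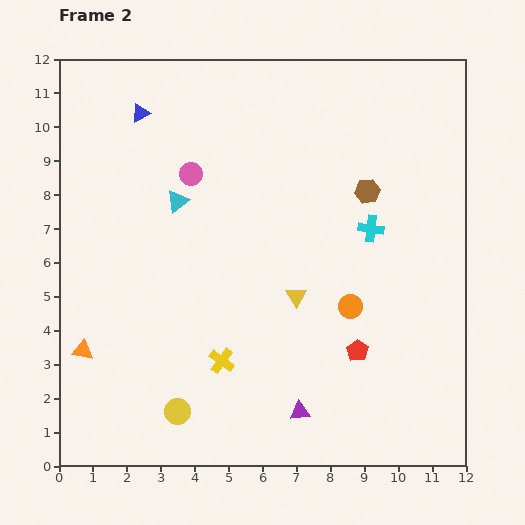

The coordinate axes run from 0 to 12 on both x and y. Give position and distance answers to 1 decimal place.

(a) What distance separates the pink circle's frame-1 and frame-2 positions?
3.1

The pink circle moved from (5.6, 11.2) to (3.9, 8.6), a distance of √(1.7² + 2.6²) ≈ 3.1.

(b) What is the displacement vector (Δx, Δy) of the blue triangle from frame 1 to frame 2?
(1.1, 3.3)

The blue triangle was at (1.3, 7.1) in frame 1 and (2.4, 10.4) in frame 2.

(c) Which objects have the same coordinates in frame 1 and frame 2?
the orange triangle, the red pentagon, the purple triangle, the cyan cross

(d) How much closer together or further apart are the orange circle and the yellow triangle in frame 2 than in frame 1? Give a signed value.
-2.7

Distance in frame 1: 4.3. Distance in frame 2: 1.6.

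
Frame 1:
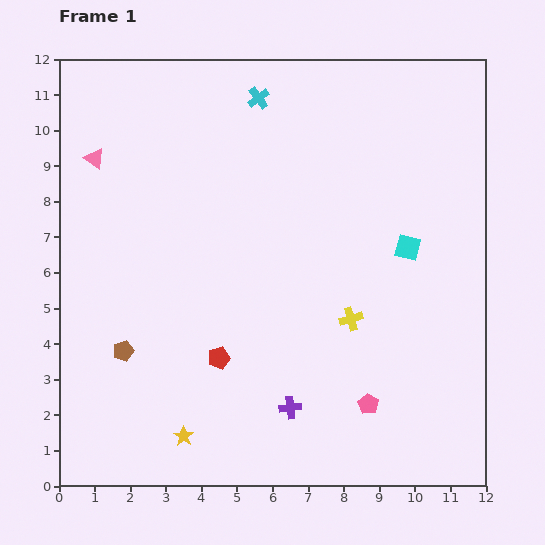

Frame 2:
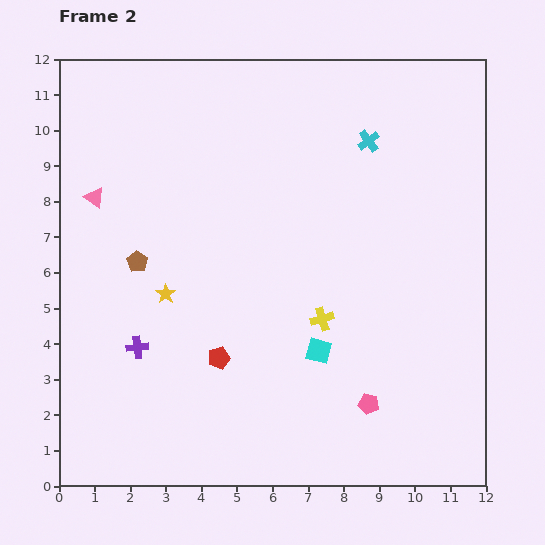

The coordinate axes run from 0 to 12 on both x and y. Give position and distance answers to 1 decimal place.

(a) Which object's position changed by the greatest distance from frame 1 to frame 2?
the purple cross

(moved 4.6; next 4.0)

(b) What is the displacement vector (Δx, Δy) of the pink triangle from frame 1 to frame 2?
(0.0, -1.1)

The pink triangle was at (1.0, 9.2) in frame 1 and (1.0, 8.1) in frame 2.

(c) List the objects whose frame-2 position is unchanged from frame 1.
the red pentagon, the pink pentagon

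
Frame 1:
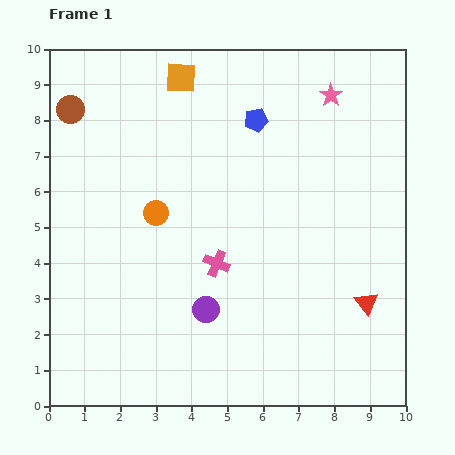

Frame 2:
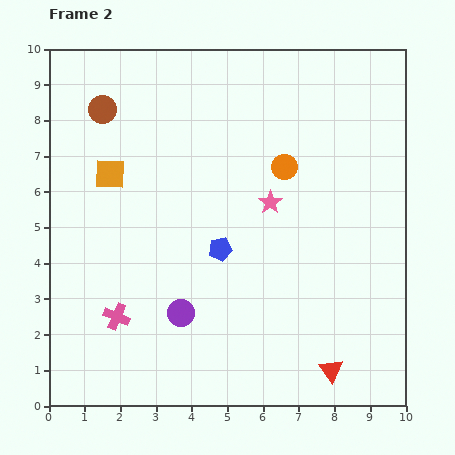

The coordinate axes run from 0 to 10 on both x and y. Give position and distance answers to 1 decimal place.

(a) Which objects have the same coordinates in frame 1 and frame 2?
none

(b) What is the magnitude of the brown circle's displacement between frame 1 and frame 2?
0.9

The brown circle moved from (0.6, 8.3) to (1.5, 8.3), a distance of √(0.9² + 0.0²) ≈ 0.9.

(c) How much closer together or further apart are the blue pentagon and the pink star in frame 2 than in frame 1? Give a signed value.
-0.3

Distance in frame 1: 2.2. Distance in frame 2: 1.9.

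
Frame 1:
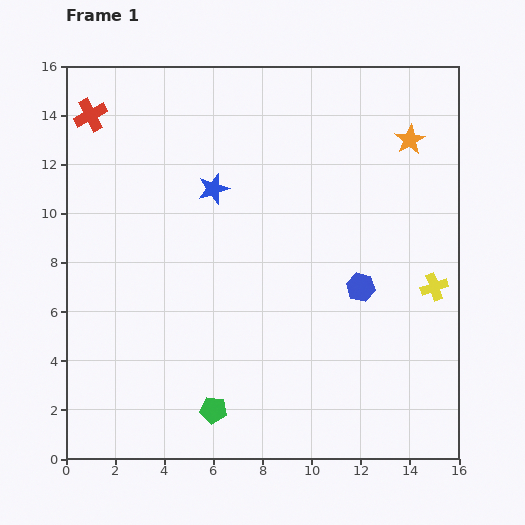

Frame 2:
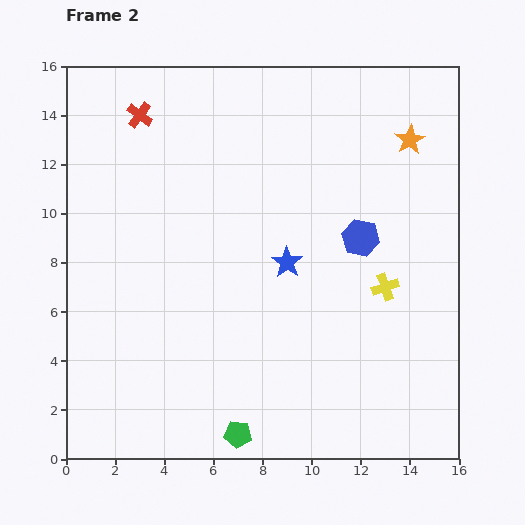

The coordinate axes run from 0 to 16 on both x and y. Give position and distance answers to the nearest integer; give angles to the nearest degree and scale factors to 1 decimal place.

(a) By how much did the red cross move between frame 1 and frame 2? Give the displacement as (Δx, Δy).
(2, 0)

The red cross was at (1, 14) in frame 1 and (3, 14) in frame 2.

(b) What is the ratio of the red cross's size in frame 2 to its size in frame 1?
0.8×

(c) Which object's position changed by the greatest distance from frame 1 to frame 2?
the blue star

(moved 4; next 2)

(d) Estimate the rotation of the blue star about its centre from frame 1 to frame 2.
20° counter-clockwise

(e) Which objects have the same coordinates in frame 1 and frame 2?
the orange star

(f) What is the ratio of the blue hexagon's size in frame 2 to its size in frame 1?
1.3×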